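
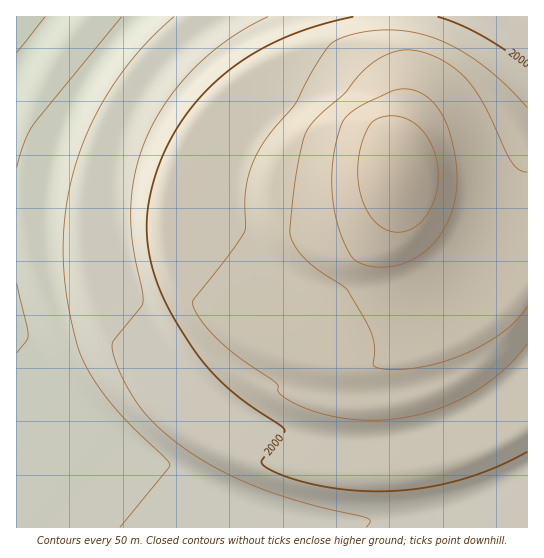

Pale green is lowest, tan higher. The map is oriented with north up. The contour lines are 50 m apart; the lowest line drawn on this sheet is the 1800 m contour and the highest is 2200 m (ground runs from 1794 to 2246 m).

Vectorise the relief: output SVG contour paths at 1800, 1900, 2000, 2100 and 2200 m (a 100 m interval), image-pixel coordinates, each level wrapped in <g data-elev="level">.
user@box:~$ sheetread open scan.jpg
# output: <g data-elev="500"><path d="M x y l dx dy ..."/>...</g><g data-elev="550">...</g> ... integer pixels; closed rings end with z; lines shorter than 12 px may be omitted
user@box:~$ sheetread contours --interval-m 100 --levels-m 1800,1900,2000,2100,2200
<g data-elev="1800"><path d="M45 17l-28 36"/></g><g data-elev="1900"><path d="M174 17l-22 20-19 22-18 23-16 26-12 25-10 28-8 28-4 29-2 33 2 35 7 39 9 32 13 22 17 24 22 24 32 31 5 7-2 4-48 58"/></g><g data-elev="2000"><path d="M527 66l-22-16-24-15-22-11-21-7"/><path d="M353 17l-26 6-26 8-24 10-22 12-20 13-18 15-18 17-14 19-14 21-10 23-8 22-5 23-1 20 1 20 4 21 7 22 10 20 11 20 16 24 14 17 29 28 45 31 0 4-23 29 5 5 10 6 27 9 34 7 33 2 33-1 32-4 32-8 31-12 29-14"/></g><g data-elev="2100"><path d="M527 172l-8-2-8-8-29-60-10-16-11-12-16-12-16-8-18-4-14 1-15 6-15 10-22 26-26 22-12 15-4 11-6 28-7 62 3 12 11 15 13 11 26 17 5 5 23 42 4 14-2 18 4 3 16 2 22-2 23-5 23-7 21-11 20-12 13-12 12-14"/></g><g data-elev="2200"><path d="M391 231l8 1 10-2 8-4 6-7 11-18 3-12 1-12-3-23-10-20-7-8-8-5-8-4-9-1-15 2-9 8-8 21-3 23 2 21 7 19 11 15z"/></g>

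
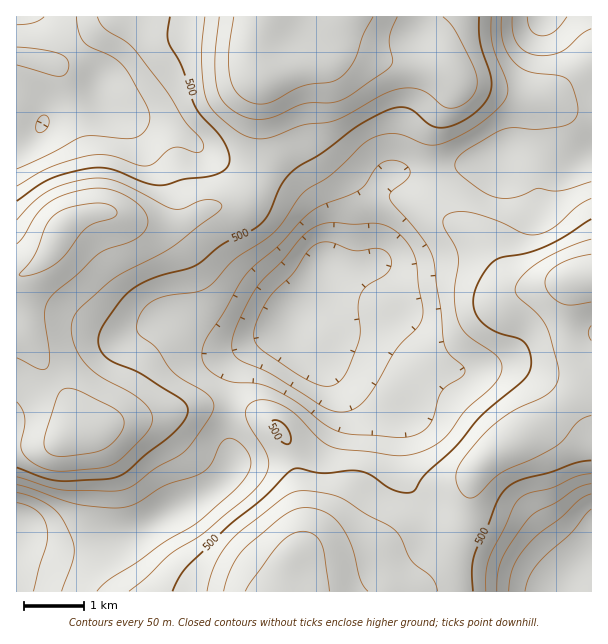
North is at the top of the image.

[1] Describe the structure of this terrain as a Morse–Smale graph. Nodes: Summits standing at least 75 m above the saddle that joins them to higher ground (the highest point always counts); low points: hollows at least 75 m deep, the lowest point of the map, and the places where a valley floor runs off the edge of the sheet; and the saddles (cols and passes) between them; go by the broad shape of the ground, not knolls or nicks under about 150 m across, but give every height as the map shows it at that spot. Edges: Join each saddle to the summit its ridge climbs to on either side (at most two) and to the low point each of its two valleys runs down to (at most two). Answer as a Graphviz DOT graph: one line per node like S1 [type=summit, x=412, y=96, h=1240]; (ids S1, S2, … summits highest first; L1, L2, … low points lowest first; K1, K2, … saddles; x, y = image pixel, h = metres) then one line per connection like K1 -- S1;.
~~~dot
graph terrain {
  S1 [type=summit, x=266, y=17, h=699];
  S2 [type=summit, x=60, y=231, h=670];
  S3 [type=summit, x=275, y=591, h=668];
  S4 [type=summit, x=590, y=278, h=639];
  L1 [type=low, x=291, y=326, h=256];
  L2 [type=low, x=17, y=534, h=260];
  L3 [type=low, x=563, y=590, h=263];
  L4 [type=low, x=545, y=17, h=281];
  L5 [type=low, x=17, y=17, h=330];
  K1 [type=saddle, x=257, y=44, h=694];
  K2 [type=saddle, x=456, y=537, h=525];
  K3 [type=saddle, x=260, y=176, h=522];
  K4 [type=saddle, x=230, y=407, h=435];
  K5 [type=saddle, x=434, y=171, h=412];
  K1 -- S1;
  K1 -- L4;
  K1 -- L5;
  K2 -- S3;
  K2 -- S4;
  K2 -- L1;
  K2 -- L3;
  K3 -- S1;
  K3 -- S2;
  K3 -- L1;
  K3 -- L5;
  K4 -- S2;
  K4 -- S3;
  K4 -- L1;
  K4 -- L2;
  K5 -- S1;
  K5 -- S4;
  K5 -- L1;
  K5 -- L4;
}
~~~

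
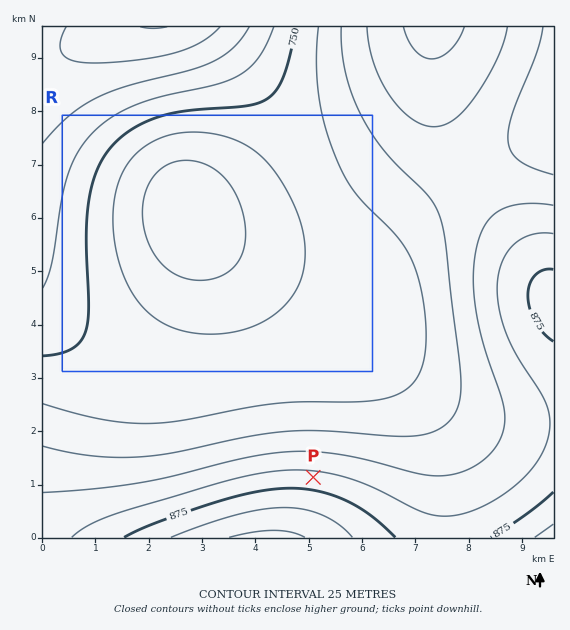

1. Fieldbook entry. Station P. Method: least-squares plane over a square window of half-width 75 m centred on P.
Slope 4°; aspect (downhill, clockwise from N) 7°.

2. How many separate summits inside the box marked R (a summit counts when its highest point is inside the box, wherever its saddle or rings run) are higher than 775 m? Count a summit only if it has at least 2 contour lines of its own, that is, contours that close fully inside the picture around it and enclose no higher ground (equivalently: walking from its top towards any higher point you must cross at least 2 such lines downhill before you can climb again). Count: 1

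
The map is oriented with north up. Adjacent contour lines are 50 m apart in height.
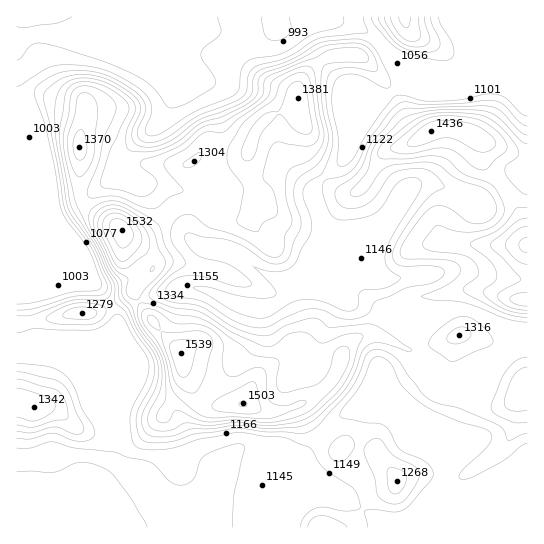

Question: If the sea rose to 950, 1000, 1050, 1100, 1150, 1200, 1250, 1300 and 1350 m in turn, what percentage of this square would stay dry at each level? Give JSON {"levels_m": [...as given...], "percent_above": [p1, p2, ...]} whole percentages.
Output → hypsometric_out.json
{"levels_m": [950, 1000, 1050, 1100, 1150, 1200, 1250, 1300, 1350], "percent_above": [96, 93, 85, 75, 55, 43, 29, 18, 10]}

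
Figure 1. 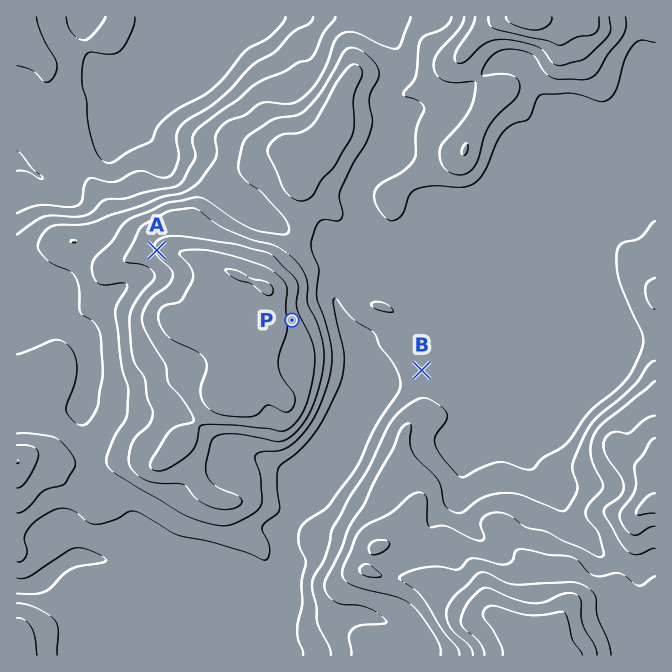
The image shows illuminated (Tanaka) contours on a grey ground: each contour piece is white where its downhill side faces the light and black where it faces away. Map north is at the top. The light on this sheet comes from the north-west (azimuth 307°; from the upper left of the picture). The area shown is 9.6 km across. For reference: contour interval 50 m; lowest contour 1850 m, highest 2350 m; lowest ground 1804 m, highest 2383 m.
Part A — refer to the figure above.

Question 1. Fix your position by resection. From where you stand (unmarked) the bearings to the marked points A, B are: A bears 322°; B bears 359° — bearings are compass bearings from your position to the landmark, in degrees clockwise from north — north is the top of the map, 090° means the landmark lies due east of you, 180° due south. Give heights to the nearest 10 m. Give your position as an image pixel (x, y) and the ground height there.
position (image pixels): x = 426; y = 594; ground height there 2210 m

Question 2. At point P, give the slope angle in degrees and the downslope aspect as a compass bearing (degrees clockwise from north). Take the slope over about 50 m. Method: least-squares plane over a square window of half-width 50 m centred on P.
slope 14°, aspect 78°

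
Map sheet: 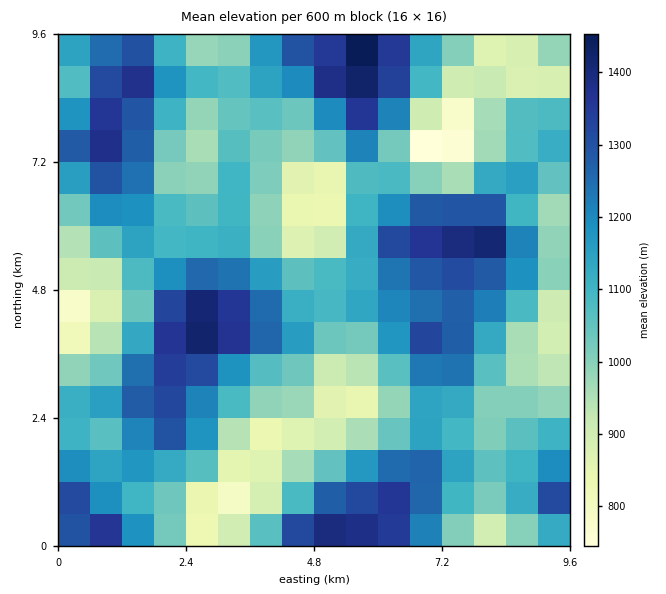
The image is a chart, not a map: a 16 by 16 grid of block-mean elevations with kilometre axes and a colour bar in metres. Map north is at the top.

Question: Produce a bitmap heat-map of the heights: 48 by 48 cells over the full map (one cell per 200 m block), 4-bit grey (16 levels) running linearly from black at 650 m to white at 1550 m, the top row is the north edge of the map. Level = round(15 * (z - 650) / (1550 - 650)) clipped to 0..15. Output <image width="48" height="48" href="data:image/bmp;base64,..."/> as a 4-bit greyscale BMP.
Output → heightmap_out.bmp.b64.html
<image width="48" height="48" href="data:image/bmp;base64,Qk32BAAAAAAAAHYAAAAoAAAAMAAAADAAAAABAAQAAAAAAIAEAAATCwAAEwsAABAAAAAAAAAAAAAAABEREQAiIiIAMzMzAERERABVVVUAZmZmAHd3dwCIiIgAmZmZAKqqqgC7u7sAzMzMAN3d3QDu7u4A////AJrN26qYZURFVmirzMzMzdy7mHZEM0Vnd5vNy6mIZTMzRWeavN3NzMy7mHZVREZ4iKvNuZiIdDIjNEV5vN3dy7u7mHZlVVeJmbu7qYd3ZTIjMjRYmrzdy7u7qHd2VWeaq8uqmHd4dUMiIjRWeJu8u8zMqYd3ZmirzMupiIiHdlQzMjRWZnmqq7zcuZiHdmirzLqZmJiHd3ZUMjRFZmeZqqzcupmHdniaq6mIiZmIiIdlMjRVVWeImZq7uoiHd3eJmYiHiZmZmZh1QyNFRVZ3eImZmYiHd3iIiIh3eImqqqmFQyIzREVmZneIiIh2dnd4iIh2Z4mru6l2VDMzRERFVWZ4iId2Zmd4iIiHd4q7y6h3ZURDREMzRFZ4iYd2VWd3eIiYiJq7u6mIdlVVVEMyNEZ4iZh2VWZmZ3iIiau8u6qHd2ZmZUMzNFVniZh3ZmZlVniIiavMu6qYh2ZmZlQzRFVniZiHZmZlRWd3iKu8y7qph2ZmZlQ0RVZ4mamXdmVVRVZmZ5q7zMu6iHd3ZVREVmeJmqqYdlVVVVVUVomrvMy7qpiHdlVFVneavLuodlVFVUREVnirzdzMy6qYiHZVVnmrzLuphlVVVDIkVnibze3dzLupmHZmZ3mry7uph1VVRCIjVniKzd3czLupmHd3eImqu7qpmHZUQyEjRWeKze3MzLqZiId3eJmqqqqqmYZVMzIjRWZ6ve3MzLqYd3eIiZmZqqqqqYdlQ0MjNFZ5vMzMy7qYd3d4iZmZq7uqqZh2VFQzNFZ5q7u7u6qYd4iIiJmqq7u6qql2ZVRERWeImauqqZmHd3iIiJqqq7u6qqmGZVREVniIiJmZmYd2Zmd3iaq7u7u7u7qHZVRVZ4iIh3iIh3ZlVVVnibvMu8zNzMqHVVVWeJiId3eIh2ZUQzRXibzMy8ze3LmHVVVneZiHeIeIh3ZDMiNGiau8zM3e3KmHZVZ3iZiHeHd3iHZUMiNGiZq7zMzdy5hmVWZ4mqmIeHd3h2ZUMiNXiImqu7u7updlVWZ5q6mHd3ZniHZUMiNWiIiJqZmaqYdmVXeJq7qGZmZniHZUMyJGeId4h3d4mZh2Zoiau7qHZVZniHZUMyNGeId2ZVVWiZmHZ5mrzMqXVVZniHZUMzNWiIdlQzNGeJiHeJu8zMuXVFVniHZVVVVniYZDIhI1Z4iIeJvMzMuYZVVnd3ZmZmeJqoZCERE0Vnd3iJq8zMqYdVRmZ3ZmZniaupdCERE0Vmd4iJm7zLqYdlVWZ3ZmZ4mry6hkIRI0VniIiImrzLuod2VWeHdmZ4mrzLqGQyI0VneHd3ibzdupiHZmeIh3d4q8zMuoZDI0ZndmZmebzdy5iId3eJh3iazM3cy5dUM0VWVVVWeKvdy6mYh3eIiImszd3cy5hlREREMzNGeJq9y6iId2d4maq83u3cuod2VVRDMjNXeJm8y6h3dmZnmqq83e7tyod2ZUQzM0RXiZmrupdmVVVomqu7vN7typh3ZUQzRFZoq7u7qpdURFVnmry7vM3dy6mHZUM0VWdw=="/>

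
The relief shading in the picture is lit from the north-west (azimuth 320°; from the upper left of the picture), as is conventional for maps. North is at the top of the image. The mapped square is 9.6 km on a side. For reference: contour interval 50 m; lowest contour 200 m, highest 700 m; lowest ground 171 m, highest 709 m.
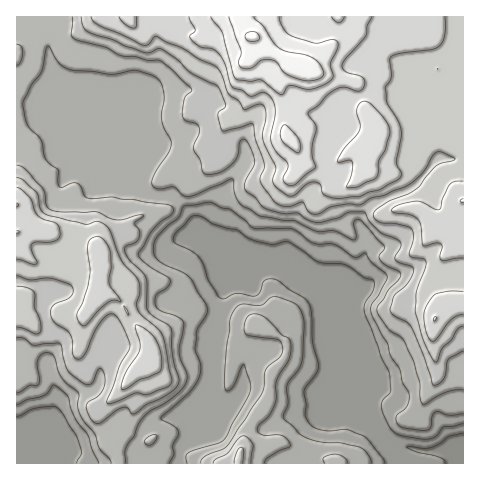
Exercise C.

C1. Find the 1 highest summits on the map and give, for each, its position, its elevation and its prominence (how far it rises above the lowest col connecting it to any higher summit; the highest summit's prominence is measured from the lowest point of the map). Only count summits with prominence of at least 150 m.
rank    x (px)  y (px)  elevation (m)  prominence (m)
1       252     36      709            538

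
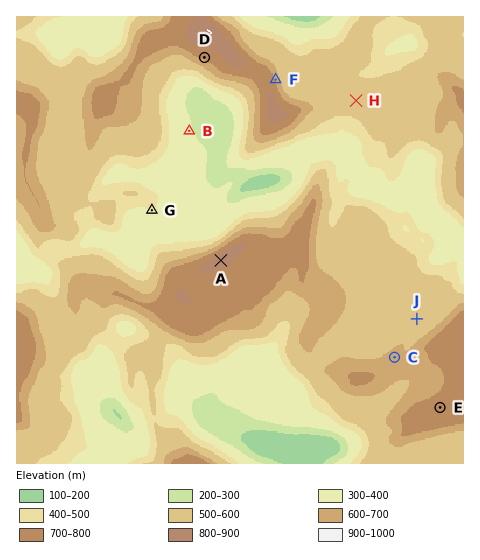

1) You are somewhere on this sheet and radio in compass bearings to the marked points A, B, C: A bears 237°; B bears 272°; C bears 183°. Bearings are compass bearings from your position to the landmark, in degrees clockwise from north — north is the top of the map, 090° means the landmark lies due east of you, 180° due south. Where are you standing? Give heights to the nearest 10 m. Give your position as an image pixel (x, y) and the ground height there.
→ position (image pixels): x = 406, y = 139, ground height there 510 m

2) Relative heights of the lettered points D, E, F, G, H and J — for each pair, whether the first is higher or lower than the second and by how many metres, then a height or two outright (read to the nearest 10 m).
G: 320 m lower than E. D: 320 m higher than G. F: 300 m higher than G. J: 190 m lower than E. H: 190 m lower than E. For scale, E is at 710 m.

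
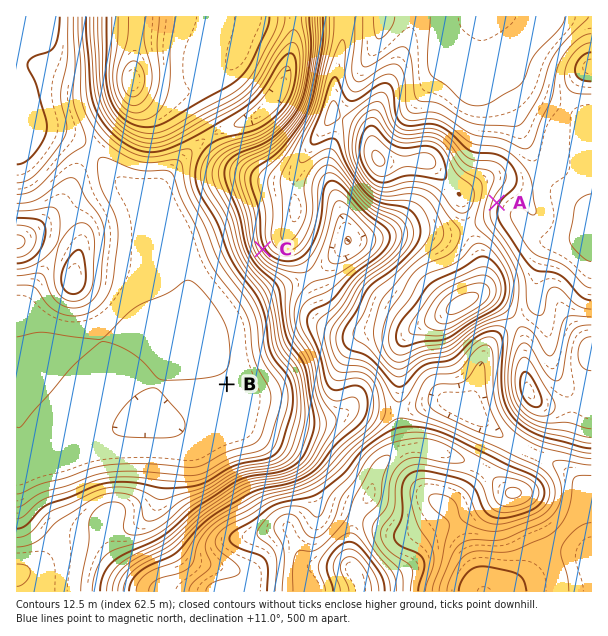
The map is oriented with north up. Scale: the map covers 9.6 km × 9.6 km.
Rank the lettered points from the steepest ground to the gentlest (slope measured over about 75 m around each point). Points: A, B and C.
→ C A B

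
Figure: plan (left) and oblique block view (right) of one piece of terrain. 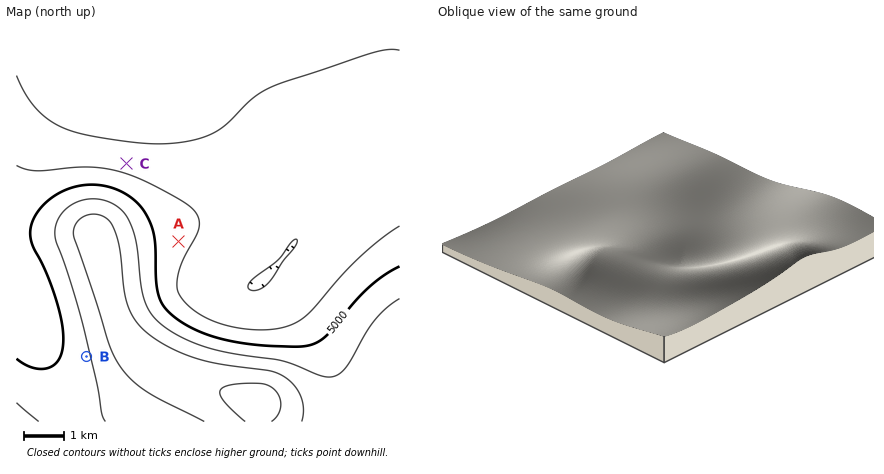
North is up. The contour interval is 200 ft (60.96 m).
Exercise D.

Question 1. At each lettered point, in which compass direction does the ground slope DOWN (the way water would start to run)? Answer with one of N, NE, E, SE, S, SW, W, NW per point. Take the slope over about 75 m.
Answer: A E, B W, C N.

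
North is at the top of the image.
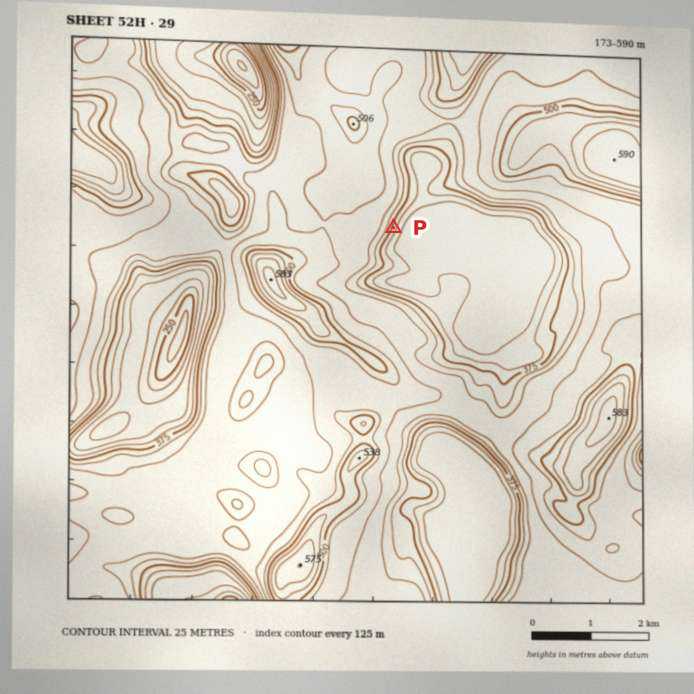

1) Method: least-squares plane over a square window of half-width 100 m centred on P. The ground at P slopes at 17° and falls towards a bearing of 110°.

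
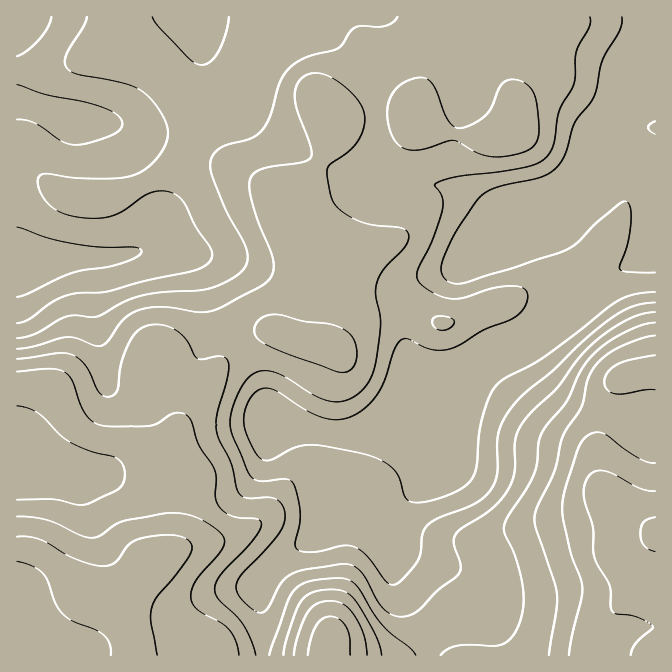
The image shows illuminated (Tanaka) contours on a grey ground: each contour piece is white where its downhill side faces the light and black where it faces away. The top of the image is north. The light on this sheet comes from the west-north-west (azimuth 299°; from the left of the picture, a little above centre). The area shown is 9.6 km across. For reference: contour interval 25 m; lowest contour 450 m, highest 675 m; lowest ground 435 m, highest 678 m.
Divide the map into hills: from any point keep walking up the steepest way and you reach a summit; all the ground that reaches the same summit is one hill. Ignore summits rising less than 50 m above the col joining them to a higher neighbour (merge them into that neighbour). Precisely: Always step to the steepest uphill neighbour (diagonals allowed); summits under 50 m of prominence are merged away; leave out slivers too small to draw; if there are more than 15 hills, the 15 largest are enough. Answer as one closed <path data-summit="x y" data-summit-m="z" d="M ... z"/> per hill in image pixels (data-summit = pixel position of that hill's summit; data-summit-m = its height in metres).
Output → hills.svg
<path data-summit="655 535" data-summit-m="678" d="M655 16l-638 0-1 251 54-9 18 0 2 1 3 4 0 17 1 2 0 38 9 33 3 27 11 11 11 3 16 0 40-20 10-11 9-15 3-26-5-42-8-20-12-7 3 0 11 5 11 14 12 38 6 13 20 27 14 25 6 27 3 2 13 5 28 20 30 5 33-2-8 8-14 52 10 15 2 7 6 5 10 5 9 0 0 16 5 12 3 28 5 12 12 13 10 17 5 16 1 18 228 0z"/><path data-summit="110 600" data-summit-m="649" d="M189 254l-5 1 8 4 4 6 7 23 3 34-3 26-9 15-10 11-40 20-16 0-11-3-11-11-3-27-9-33-1-57-5-5-31 1-29 7-10 0-2 2 1 388 245 0 1-39-5-22 0-10 5-8 19-19 23-15 22-24 36-4-14-27 5-11 9-37 8-8-33 2-30-5-28-20-13-5-3-2-6-27-9-17-20-26-11-22-9-30-6-15z"/><path data-summit="330 638" data-summit-m="661" d="M364 516l-37 3-22 24-23 15-19 19-5 8 0 10 5 22 1 39 162-1 0-17-5-16-10-17-12-13-5-12-3-28-5-12 0-16-14-1z"/>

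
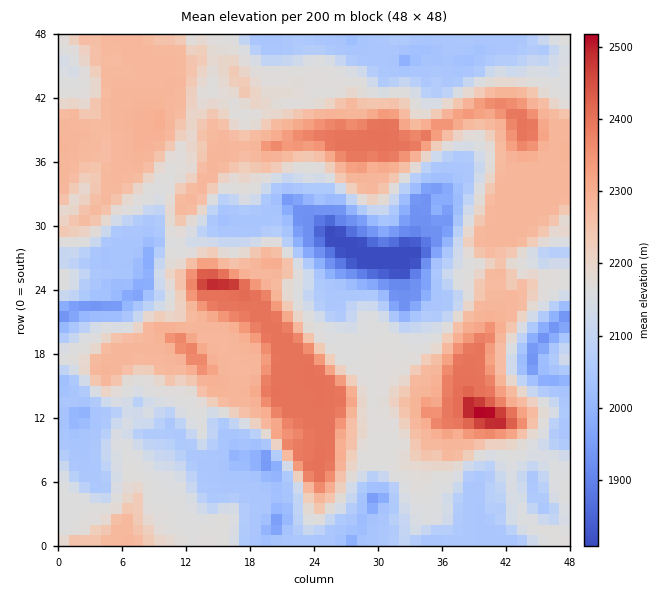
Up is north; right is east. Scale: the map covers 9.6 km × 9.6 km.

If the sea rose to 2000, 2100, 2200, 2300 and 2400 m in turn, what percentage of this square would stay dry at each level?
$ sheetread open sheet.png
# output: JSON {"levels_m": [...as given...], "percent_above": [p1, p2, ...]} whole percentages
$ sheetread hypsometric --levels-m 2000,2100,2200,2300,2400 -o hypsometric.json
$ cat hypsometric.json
{"levels_m": [2000, 2100, 2200, 2300, 2400], "percent_above": [93, 70, 39, 12, 4]}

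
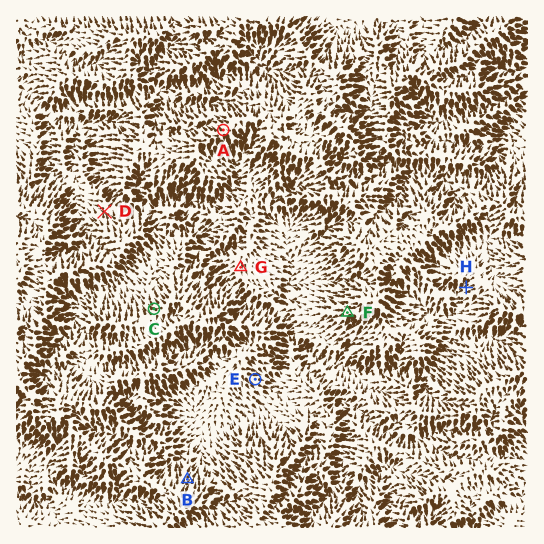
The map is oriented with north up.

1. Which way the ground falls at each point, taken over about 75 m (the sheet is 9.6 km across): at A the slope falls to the NW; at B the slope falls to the NE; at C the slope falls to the NW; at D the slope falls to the NW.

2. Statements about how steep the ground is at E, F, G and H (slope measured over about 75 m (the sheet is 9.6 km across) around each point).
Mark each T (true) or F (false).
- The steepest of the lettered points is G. F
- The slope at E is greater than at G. T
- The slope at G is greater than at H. F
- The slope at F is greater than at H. T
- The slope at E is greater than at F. F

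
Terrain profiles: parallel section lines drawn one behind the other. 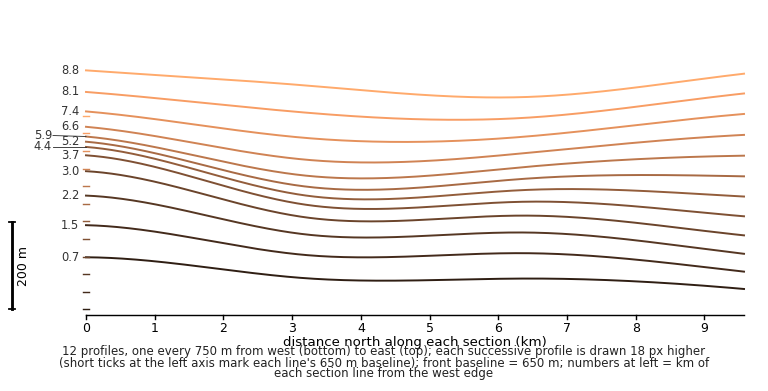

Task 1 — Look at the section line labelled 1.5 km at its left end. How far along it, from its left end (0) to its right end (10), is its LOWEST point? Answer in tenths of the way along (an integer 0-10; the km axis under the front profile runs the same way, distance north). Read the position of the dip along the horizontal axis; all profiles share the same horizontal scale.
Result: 10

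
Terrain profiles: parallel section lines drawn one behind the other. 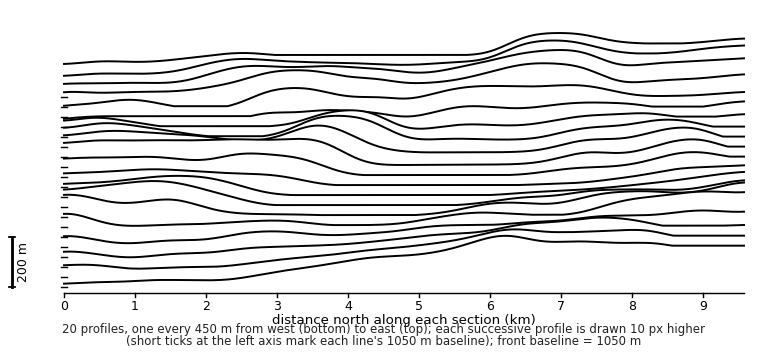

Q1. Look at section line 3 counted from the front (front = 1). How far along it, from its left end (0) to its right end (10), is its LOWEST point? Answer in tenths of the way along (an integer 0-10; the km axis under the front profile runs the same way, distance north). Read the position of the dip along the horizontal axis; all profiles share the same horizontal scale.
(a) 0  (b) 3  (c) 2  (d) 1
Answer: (d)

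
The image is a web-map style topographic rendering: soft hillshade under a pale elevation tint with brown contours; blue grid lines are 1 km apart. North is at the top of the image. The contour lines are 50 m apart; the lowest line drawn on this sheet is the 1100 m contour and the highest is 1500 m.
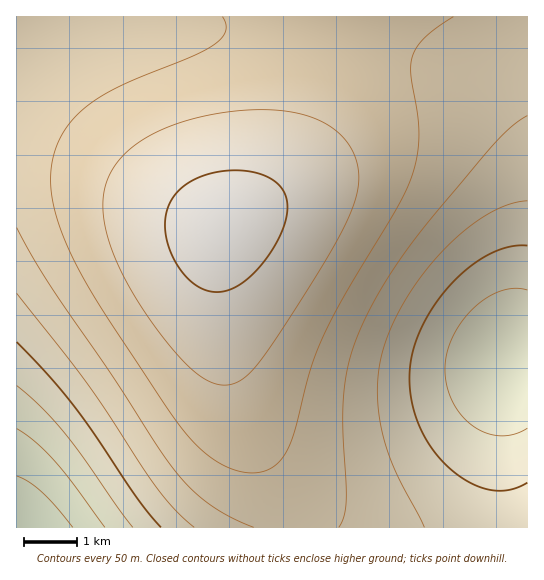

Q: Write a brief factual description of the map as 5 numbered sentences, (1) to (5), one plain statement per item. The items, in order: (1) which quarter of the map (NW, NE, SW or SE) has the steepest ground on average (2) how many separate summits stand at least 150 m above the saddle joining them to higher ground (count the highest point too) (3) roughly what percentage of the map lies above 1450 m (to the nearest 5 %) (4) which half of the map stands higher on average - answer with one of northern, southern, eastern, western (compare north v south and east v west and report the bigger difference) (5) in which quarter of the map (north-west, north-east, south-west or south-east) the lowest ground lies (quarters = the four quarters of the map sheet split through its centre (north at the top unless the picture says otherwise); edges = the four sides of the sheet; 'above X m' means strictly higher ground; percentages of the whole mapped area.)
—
(1) The south-west quarter is the steepest part of the map.
(2) 1 summit rises at least 150 m above its surroundings.
(3) Ground above 1450 m makes up about 20 % of the sheet.
(4) On average the northern half of the map is the higher ground.
(5) The lowest ground is in the south-west quarter.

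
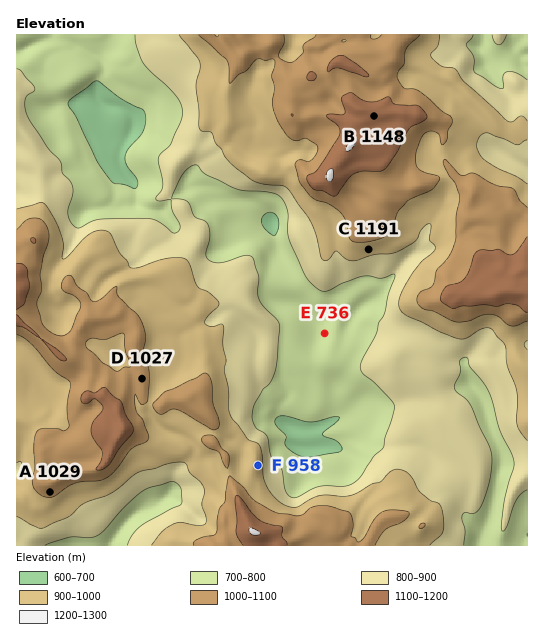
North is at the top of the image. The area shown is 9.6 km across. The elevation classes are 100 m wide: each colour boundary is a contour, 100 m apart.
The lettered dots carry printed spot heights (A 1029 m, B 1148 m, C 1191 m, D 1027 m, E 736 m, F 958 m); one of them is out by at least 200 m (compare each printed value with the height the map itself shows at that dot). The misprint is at C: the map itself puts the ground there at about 941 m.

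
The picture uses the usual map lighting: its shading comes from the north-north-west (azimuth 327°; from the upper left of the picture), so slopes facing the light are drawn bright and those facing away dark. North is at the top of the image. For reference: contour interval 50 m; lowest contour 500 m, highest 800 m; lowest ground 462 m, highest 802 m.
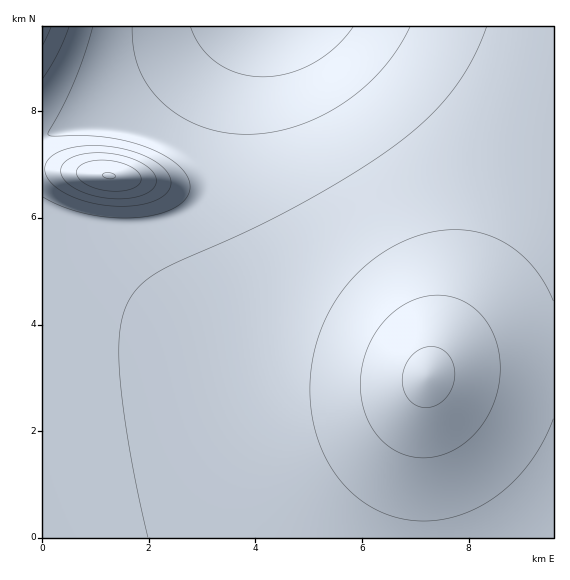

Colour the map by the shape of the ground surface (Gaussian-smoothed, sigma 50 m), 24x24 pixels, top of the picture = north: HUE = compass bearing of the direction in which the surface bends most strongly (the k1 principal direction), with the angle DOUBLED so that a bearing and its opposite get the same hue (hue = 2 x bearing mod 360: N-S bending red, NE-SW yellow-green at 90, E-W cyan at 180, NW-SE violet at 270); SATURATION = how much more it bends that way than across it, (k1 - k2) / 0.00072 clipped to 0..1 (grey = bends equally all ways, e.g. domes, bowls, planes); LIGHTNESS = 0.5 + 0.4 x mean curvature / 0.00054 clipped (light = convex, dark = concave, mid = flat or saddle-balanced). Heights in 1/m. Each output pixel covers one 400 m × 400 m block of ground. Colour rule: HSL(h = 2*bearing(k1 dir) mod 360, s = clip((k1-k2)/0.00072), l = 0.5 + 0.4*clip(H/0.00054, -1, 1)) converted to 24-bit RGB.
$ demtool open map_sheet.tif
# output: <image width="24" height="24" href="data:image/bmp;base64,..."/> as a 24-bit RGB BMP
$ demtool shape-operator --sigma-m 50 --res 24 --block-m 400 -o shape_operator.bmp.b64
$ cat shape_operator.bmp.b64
<image width="24" height="24" href="data:image/bmp;base64,Qk32BgAAAAAAADYAAAAoAAAAGAAAABgAAAABABgAAAAAAMAGAAATCwAAEwsAAAAAAAAAAAAAf3+Af3+Af3+Af3+Af3+Af3+AgH+AgH6AgH6AgX2AgX2AgXyAgnx/g3t9hHp6hH16hYB6hYR5goR5foR6e4N6eoN7e4J9fIF/f3+Af3+Af3+Af3+Af3+Af3+Af3+AgH6AgH6AgH2BgXyBgnyBg3uAhHp+hXl7hnt5hoB5h4V5g4Z5fYZ5eYV5eYR8eoN+e4J/f3+Af3+Af3+Af3+Af3+Af3+Af3+Af36Af32AgH2BgXyCgnuCg3qChXmAhnl9iHl4iX94iYZ4hIh4fYd4eIZ5eIV9eYR/eoOBf3+Af3+Af3+Af3+Af3+Af3+Af36Af36Af32Bf3yBgHuCgXqDhHmEhniDh3iAinh7i354jId5hot4fIl4d4h7d4Z/eISBeYOCf3+Af3+Af3+Af3+Af3+Af3+Af36Afn6Afn2BfnyBfnuCf3qDgXmFhXiGiXiFi3iAjnt5kIh6iI96eox5eIl/d4eDd4WFeIKEf3+Af3+Af3+Af3+Af3+Af3+Afn6Afn6AfX2BfXyBfXqCfXmDfniFgXeHh3iJjXmIkXuAlYh9jJN9e45/eYqGd4eId4OGeICEf3+Af3+Af3+Af3+Af3+Af3+Afn6Afn6AfX2BfHyBe3qCenmEeniFfHeHf3iJh3qNk36OnYaCj5mDf4+LeoeLeIGJd36Hd32Ff4CAf3+Af3+Af3+Af3+Af3+Afn+Afn6AfX2BfHyCenuCeXqEeHmFd3iHeHmJe3uMg4GQnY2VoJGPg4KRe3yMeHmJd3mHd3mFf4CAf4CAf3+Af3+Af3+Af3+Afn+Afn6BfX6BfH2Cen2CeXyDeHyFd32Hd4CJeoaLf4+NipiEnoqClH+OiHuNgHiKfHeHeniFf4CAf4CAf4CAf4CAf3+Af3+Afn+Afn+BfX6BfH6Ce36CeX6DeH+Fd4KGd4aIeYqHe42AiZN9lot9knuAjXqIh3iKgXeHfniFf4CAf4CAf4CAf4CAf4CAf3+Afn+Bfn+BfX+BfH+Ce3+CeoCDeIGEeISFd4eEeImAeYt5h456kIp6j3x5jHmAiXiFhniHgniFf4CAf4CAf4CAf4CAf4CAf4CBfn+Bfn+BfX+BfH+Ce4CCeoGDeYOEeYSDeIaBeId8e4l4hYt5jIh5jH54inh6iHiAhniDhHmEf4CAf4CAf4CAf4CBf4CBfoCBfoCBfn+CfX+CfX+CfICCe4GDeoKDeoSCeYR/eYZ7fYd5hIh5iYd5iYB4iHl4h3l8hXmAhHqCf4CAf4GAf4GBf4GBfoGBfoCCfoCCfYCCfX+CfX+DfH+DfICDfIKDe4OBe4N/eoR7foV6g4Z5h4V5h4B5hnt5hXl7hHp+g3uAf4GAg393in1YjohAgo5CdopeeoN+fYCDfX+DfX+DfH+DfH+DfYCCfYKCfYJ/fYJ8f4N8g4R7hYN6hYB6hX16hHp6g3t9gnt/kScegSgAiVEApqUAX7kAE7oCHqlCZI2DfH+EfH+EfH6EfX6DfX6Dfn+CfoGBf4F+gYJ9g4N8hIF7hH97hH17g3x7g3t8gnx+4RnvtXbzwMH5zd7+y+P/hLv/M3jyPlane3+FfH6FfH2FfHyEfX2Df36DgH+BgX+AgoB+goB9g4B8g398g358g318gnx8gn1+Xqf/s9j/zOL/z9b7spT0yjzwwxS2i1WRe4CFe36Fe3yFfHyFfnyEgH2Egn6Dgn6Bgn5/g359g359g358g358gn18gn19gX1+ArIIPrcAja0AlG0AgDUAjSINjFNYeoKFeoCFen6FenyFfHuFf3uFgXyEg32EhH2ChH2AhH1+hH19g319g319gn19gn19gX5+V41YbI9Cho86johLh4dseoSAeoWDeoSEeYGEeX6EenuEe3qEfnuEgnuEhHyFhXyChXyAhXx/hH1+hH19g319g319gn5+gX5+X414aYp8cod9eIV9eYV+eoV/eYSAeYSCeYKDeX+DeXyCenmCfnqDgnqDhHuDhXuBhXuAhXx+hXx9hXx9hH19g359gn5+gX5+WpB/YoyAbIh/dIZ9eIV8eYR8eIR9eIN/eIKBeH+BeHyAeXmAfXqBgXqCg3qBhHuAhXt+hnt9hnx8hXx8hH19g359gn5+gn9+XJKLXo6JaImEcYZ/d4R7eIR6eIN6d4F8d4B9d39/d3x+eHp+e3l+f3p/gXp+g3p9hXp8hnt7hnx7hX18hX59hH99g39+gn9+Yo2TX4mPZYeKb4WDdoN8eIN4eIJ4d4B5d396dn17d3x8eHt8eXl7fXp8f3p7gnp6hHt6hXx6hn57hn58hX98hH99g4B+goB+"/>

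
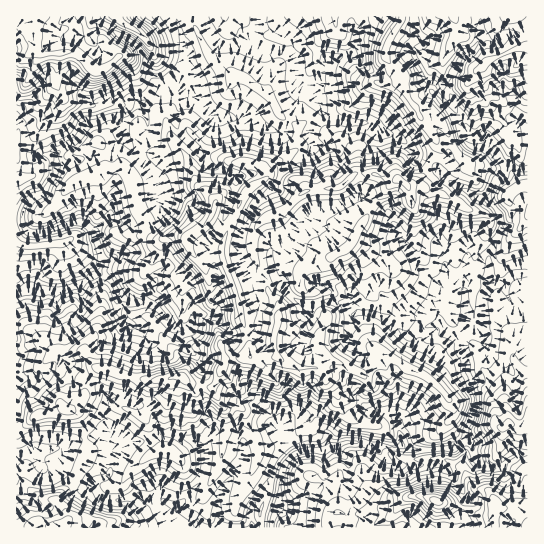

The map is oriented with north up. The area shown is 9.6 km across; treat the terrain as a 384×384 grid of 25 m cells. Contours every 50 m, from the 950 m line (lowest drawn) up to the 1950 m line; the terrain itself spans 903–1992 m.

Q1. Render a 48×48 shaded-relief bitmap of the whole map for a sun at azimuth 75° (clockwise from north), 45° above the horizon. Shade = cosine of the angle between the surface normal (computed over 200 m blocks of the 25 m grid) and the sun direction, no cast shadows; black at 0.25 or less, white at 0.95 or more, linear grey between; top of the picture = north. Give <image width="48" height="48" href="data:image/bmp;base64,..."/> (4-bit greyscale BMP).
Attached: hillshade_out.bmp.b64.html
<image width="48" height="48" href="data:image/bmp;base64,Qk32BAAAAAAAAHYAAAAoAAAAMAAAADAAAAABAAQAAAAAAIAEAAATCwAAEwsAABAAAAAAAAAAAAAAABEREQAiIiIAMzMzAERERABVVVUAZmZmAHd3dwCIiIgAmZmZAKqqqgC7u7sAzMzMAN3d3QDu7u4A////AHiZvdvO/uy8yZd6qoZ1aJiIiHUjaFNrlomonN3M7tzLiJarvbRFV6qHV3IEq3Rruph53t3LzMuoeqibvcQ1aKmGQ0Ir/5Jcy3iZztqKy6mIiamLvbNHeamHVVaK20Ssury5i8qIqqhnqqqZvrM4qqmamHZ5pliaiLupiKuoiqdI3JqpvcVKuqmsuoeJd7qGVZqZh6y5eJiM7Iq5rdt6qYi9p4iIirUol6qZh5u6mHnO64nJrcu6qnm6eYaJmGAHqamIiJqpmJvMqYm5vbmIqWZDe2I2m2AGmHZ2Z6uoZquImoia3KiJpCR53GVFm2AIqwSHesyWaKh3mmas3Kh3UlrMyWVDfLAZu0VmnNyYmXZnmEnN2ndUE4zKp2Qif+MaqXZGms2nZVVXh43NpEYyJrt4qFMlz+Q5qHdmiallVWd5y6vKMnQ0Sch7p0Rs/8VZmGd3d2Z6uod76UrFN4R4nLi8l2ne7qWJmVV4hUnMy6hntxeWiXq6u825qs3d3ZeYmlVoh5zMzLmJcRiYqb3Jret4ztzM3ImXmjWKl53cu5ipURqnmL25z+l73tu8y5qHmlerqGvuuHq5YDhHpq3Kvuqb7cu8uqhnmpm6mXntl6x2hFIZpq7qnvyruru6m6l5qpm6iXjsiacnhEEqt67qneypq7u5q7mKqpqpiXfddVNIc1FMqM2pzcqJu7u6u7maqaqImWfGBGVYUlOMq8drzLmKqry7uqupmZdWmrlhFYdnIma8q6abqqmams3LqaupqZh3mrtSJIlhBYnaq5eJmrmaq9y7qquYmoh3m91zIkcwOpvJu5mZiau7zcu7qqqHmaqqvPsjQjYQm5u4u5mZmZvN3arLmql2eOyYjPcFZlQjm6u5qpqZmYre23m6iZeHR3aLy4NmVpciSbu5eaupmZjN2Eaqd2apNEV5mVeUOMpCNKzLZry6mZm9tAjJVIzmSKhXmXmWWspjIY27t3mqmZmacizIfP6Di7p0eZmna7liBK2pzHRqmaqFVHzM3rqEmrvISKqojLlRObymjKWKmaqVZ87ux2zIZ7vcZompvKhkjKdXnNqIeYeZm9y7dq3tmdzbd4mauoh3ulV6zN25aHeoeupoec77Z8u6hnm7qIhqyYiKy7rLl3i6irUnru2lapmZqmjMmZaLrLmKy6mqh5q7mFAp38t0nHd4rLi6iZeazbmaqYiqmaqpYwBr7plnvWZWq6qpiYmrvKmZh4q7uYd2QgOt6meKukVVnKmruom7uoiId6y7lkVlQRjetDirp3VVzqibuamrqGeIisy6ljJEMn3ZUVq8dGd32jR5msqpmFaZq8upliE1Vs6VQXrKVSeIpAWqm6iql1eru7upljRUN+tHhEm5aGiIdGu7vXnchnm7uquYmFYgPNY4pzjJdleZq8ub/W78h6qrqqmHh3YAXrZlqnWJmVi7vMrO08/8ebmqmZl1VYggTMlTabqIeHrLvMzaTP/6ioiqmZh1RrpBKchEWdp4mYrMzetj3+7ZmXi7qIdlR7lmNKckaslmig=="/>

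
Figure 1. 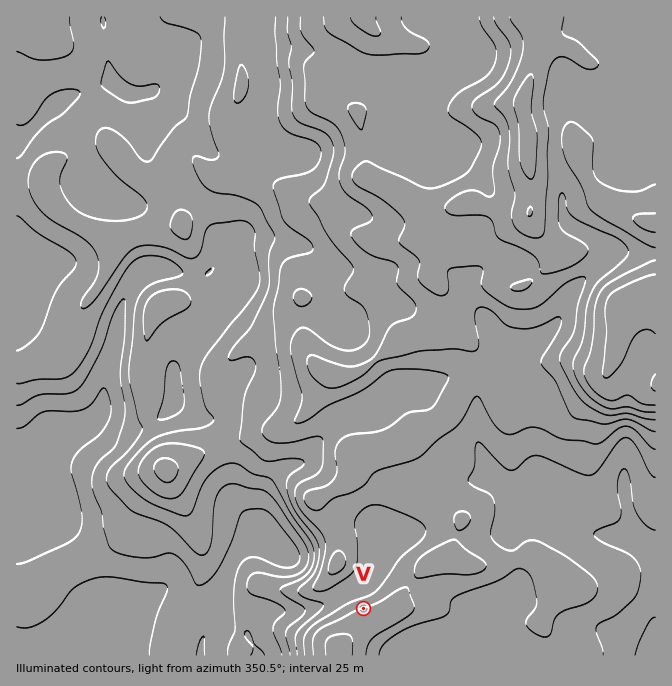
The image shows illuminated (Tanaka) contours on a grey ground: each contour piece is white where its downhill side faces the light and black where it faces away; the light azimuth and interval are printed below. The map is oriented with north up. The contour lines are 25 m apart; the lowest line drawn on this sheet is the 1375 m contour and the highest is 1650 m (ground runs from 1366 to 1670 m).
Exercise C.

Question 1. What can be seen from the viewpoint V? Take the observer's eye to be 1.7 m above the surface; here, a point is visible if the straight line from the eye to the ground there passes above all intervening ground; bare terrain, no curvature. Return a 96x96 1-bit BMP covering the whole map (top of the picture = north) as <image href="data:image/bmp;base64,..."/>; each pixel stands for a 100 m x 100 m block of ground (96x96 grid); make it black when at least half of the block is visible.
<image width="96" height="96" href="data:image/bmp;base64,Qk2+BAAAAAAAAD4AAAAoAAAAYAAAAGAAAAABAAEAAAAAAIAEAAATCwAAEwsAAAIAAAAAAAAA////AAAAAAD//gAAAAAAAAAAAAD//4AAAAAAAAAAAAD//8AAAAAAAAAAAAD//8MAAAEAAAAAAAD//8HAAAEAAAAAAAD//8HgAAAAAAAAAAD//+H4AAAcAAAAAAD//+D4cAA+AAAAAAD///B8Px//AAAAAAD///h8HA//gAAAAAD///w8AAf/wAAAAAD///wYAAP/+AAAAAD///4YAAH//wAAAAC///4QAAD//+AAAACP//4QAAB//gAAAADx//4AAAB/4AAAAAD4D/4AAAA/4AAAAAD4B/4AAAA/+AAAAADwA/wAAAA//wAAAADwA/yAAAB//8AAAADwAf/AAAD//+AAAADwAP/AAAH//8AAAADgAH/AAAP//wAAAADAAD/AAAf//AAAAADAAAfAAAP/8AAAAACAAAfAAAD/wAAAAACAAAPAAAB/4AAAAAAAAAPAAAB/+AAAAAAAAAPAAAB//AAAAAAAAAHAAAB//gAAAAAAAAAAAAB//+AAAAAAAAAAAAAA/+BAAAAAAAAAAAAAH+HwAAAAAAAAAAAAA+P4cAAAAAAAAAAAAff//gAAAAAAAAAAAP///8cAAAAAABgAAP////8AAAAAAAwAAE////8AAAAAAA4AAAff//8AAAAAAA8AAAcD/98AAAAAAB/AAAYB/48AAAAAAB/gAAAB/4YAAAAAADwYAAIB/wIAAAAAAAAEAAID/wAAAAAAAAACAD8B/4AAAAAAAAAB8PyB/4AAAAAAAAAA//jgz4AAAAAAAAAAH/DwD4AAAAAAAAAAA+D4H8AAAAAAAAAAAED+P8AAAAAAAAAAAAD/P+AAAAAAAAAAAAD/v+AAAAAAAAAAAAH//+AAAAAAAAAAAAP//4AAAAAAAAAAA4f//wAAAAAAAAAABwfH/gAAAAAAAAAADgQB/AAAAAAAAAAAAAQB/AAAAAAAAAAAABwB/gAAAAAAAAAAAH4B/wAAAAAAAAAADP+BgAAAAAAAAAADn//ngEAAAAAAAAAAPgf/AHAAAAAAAAAAAAf+AP4AAAAAAAAAAAf8AP4AAAAAAAAAAA/8AfwAAAAAAAAAIH/4A+AAAAAAAAAA8HwABwAAAAAAAAAD4AAABgAAAAAAAAAPgAAwBAAAAAAAAAAeAAB4BAAAAAAAAAAYAAB4AAAAAAAAAAAAAAD4AAAAAAAAAAAAAAB4AAAAAAAAAAAAAAB4AAAAAAAAAAAAAAB4AAAAAAAAAAAAAAB4AAAAAAAAAAAAAAB4AAAAAAAAAAAAAABwAAAAAAAAAAAAAABwAAAAAAAAAAAAAABwAAAAAAAAAAAAAABwAAAAAAAAAAAAAADwAAAAAAAAAAAAAAAAAAAAAAAAAAAAAAAAAAAAAAAAAAAAAAAAAAAAAAAAAAAAAAAAAAAAAAAAAAAAAAAAAAAAAAAAAAAAAAAAAAAAAAAAAAAAAAAAAAAAAAAAAAAAAAAAAAAAAAAAAAAAAAAAAAAAAAAAAAAAAAAAAAAAAAAAAAAAAAAAAAAAAAAAAAAgAAAAAAAAAAAAAABwAAAAAAA="/>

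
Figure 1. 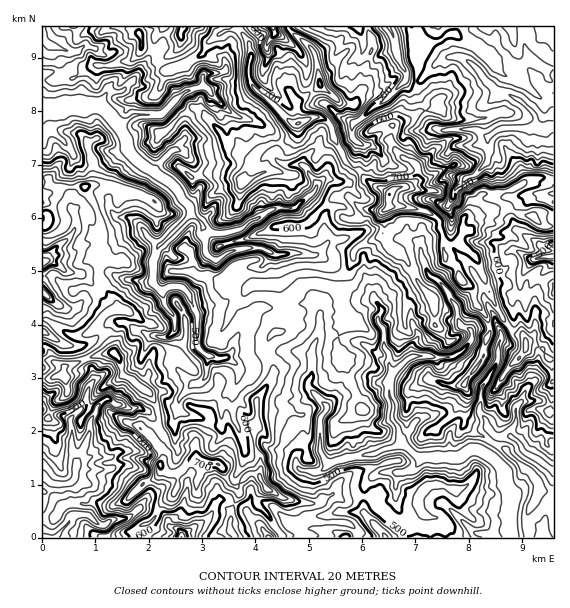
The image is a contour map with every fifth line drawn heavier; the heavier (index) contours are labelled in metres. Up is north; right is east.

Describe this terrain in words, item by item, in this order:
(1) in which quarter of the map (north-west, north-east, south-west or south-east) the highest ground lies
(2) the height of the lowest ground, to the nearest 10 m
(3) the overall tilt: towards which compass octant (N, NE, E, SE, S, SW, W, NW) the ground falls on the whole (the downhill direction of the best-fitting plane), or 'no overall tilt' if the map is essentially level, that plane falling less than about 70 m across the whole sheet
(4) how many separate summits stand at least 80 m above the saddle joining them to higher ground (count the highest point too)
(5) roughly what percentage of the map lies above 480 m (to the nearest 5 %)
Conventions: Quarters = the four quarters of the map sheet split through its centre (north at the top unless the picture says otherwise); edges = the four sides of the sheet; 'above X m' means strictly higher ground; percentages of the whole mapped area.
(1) Look to the north-east quarter for the highest ground.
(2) The lowest ground is at about 410 m.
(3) There is no overall tilt: the best-fitting plane is nearly level.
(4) Counting only tops that stand 80 m proud, the map has 3 summits.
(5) Roughly 75 % of the ground is higher than 480 m.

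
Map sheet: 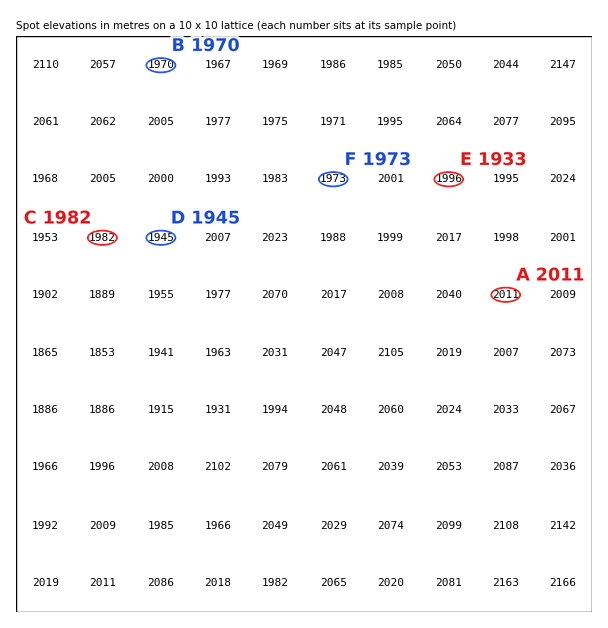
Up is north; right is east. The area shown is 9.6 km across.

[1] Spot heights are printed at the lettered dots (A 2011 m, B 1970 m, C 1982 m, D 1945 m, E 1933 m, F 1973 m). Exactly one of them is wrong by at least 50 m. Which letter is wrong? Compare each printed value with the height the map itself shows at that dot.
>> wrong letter E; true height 1996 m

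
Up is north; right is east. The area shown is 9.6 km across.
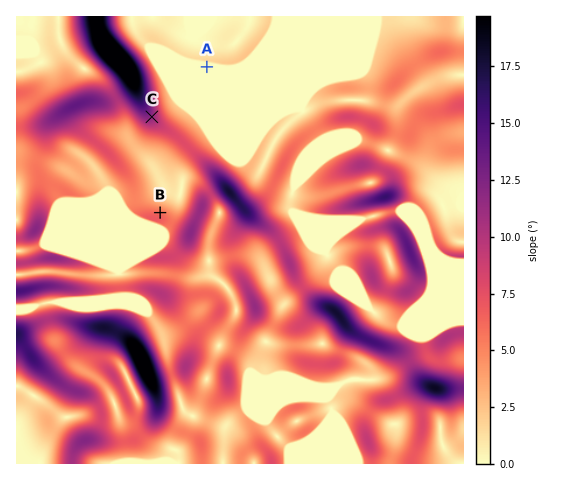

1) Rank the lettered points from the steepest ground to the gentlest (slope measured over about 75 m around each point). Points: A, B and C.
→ C B A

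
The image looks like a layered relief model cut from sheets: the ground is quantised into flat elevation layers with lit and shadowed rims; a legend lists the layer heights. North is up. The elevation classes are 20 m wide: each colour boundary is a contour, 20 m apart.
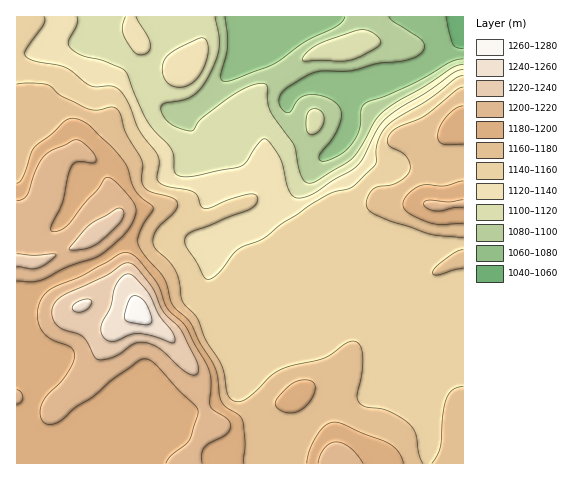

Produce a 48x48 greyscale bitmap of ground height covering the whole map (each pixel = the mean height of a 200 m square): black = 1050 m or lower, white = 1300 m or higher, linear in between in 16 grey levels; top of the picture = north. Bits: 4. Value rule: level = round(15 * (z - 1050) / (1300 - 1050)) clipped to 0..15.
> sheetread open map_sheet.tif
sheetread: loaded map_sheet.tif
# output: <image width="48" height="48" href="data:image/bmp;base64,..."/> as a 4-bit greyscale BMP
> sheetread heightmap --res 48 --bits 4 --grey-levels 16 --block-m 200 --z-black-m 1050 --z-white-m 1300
<image width="48" height="48" href="data:image/bmp;base64,Qk32BAAAAAAAAHYAAAAoAAAAMAAAADAAAAABAAQAAAAAAIAEAAATCwAAEwsAABAAAAAAAAAAAAAAABEREQAiIiIAMzMzAERERABVVVUAZmZmAHd3dwCIiIgAmZmZAKqqqgC7u7sAzMzMAN3d3QDu7u4A////AJmZmZmZmZmZmZmYiId3d3iaqZmZiHd3d5mZmZmZmZmZmZmZiId3d3iZmZmIh3Znd5mZmZmZmZmZmZmZmId3d3iJmYiIh3Znd5mZmZmZmZmZmZmZmYd3d3eIiIh3d3Znd5mZmZmZmZmZmZmamId3d3d4iHd3d2Znd5mZmZmZmZmZmZmZiHd4iId3d3d3dmZmd5mZmZmZmZmZmZmYd3d4iIh3d3dmZmZmd5mZmZmZmZmZmZmYdmd3iIiHd3ZmZmZmd5mZmaqZmZmZmaqYdmZ3eIiHd3ZmZmZmZpmZmaqpmZmZmqqYZmZnd4h3d3ZmZmZmZpmZmZqqqZmZqrqXZmZmZ3d3d3ZmZmZmZpmZmZqqqpmaq7qHZmZmZmZnd3ZmZmZmZpmZmZq7u6qqu6l2ZmZmZmZmd3ZmZmZmZpmZmqq7y7u7y6hmZmZmZmZmZmZmZmZmZpmaqru8zMzMupdmZmZmZmZmZmZmZmZmZpmau7u7zd3cqYdmZmZmdmZmZmZmZmZmZpmau7u7zN3LmHZmZmZmd2ZmZmZmZmZmZpmaq7u7zN3Kh2ZmZmZmZmZmZmZmZmZmZpmZmqu7vMy5h2ZmZmZmZmZmZmZmZmZmZpmZmZqrvMuod2ZWZmZmZmZmZmZmZmZmZqqpmZmaq7qYdmZVZmZmZmZmZmZmZmZ3ZqqqqZmZmqmHdmVVVmZmZmZmZmZmZmZnd6qqqqqZmZh3ZlVVVWZmZmZmZmZmZmZmd5maqqqqmYd2ZlVVVVZmZmZmZmZmZmZmZpmZmau6qYh2ZlVVVVVWZmZmZmZmZmZ3d5mZmZq7qph3ZmVVVVVVZmZmZmZmZ3d4iKqZmZmqqpiHdmZmVVVVVWZmZmZnd4iJiJqpmZmaqpiHdmVVZlVVVVZmZmd3eImZmZmqmZmZqph3dmVVVVVVVEVWZmd3eImZmYmqmZmZmYdmZVVVVVVVVERFVWZ3d4iIiImqmZmZmYdlVERVVVVVRDM0RVZmZ3d3iHiamZmZmHdlREREREVVRDIjNFVmZnd3d3iZmZmZiHdlREM0RERUQzIiI0VWZnd3d3iJmZmYh3ZlRDMzNEREQzIiIjRWZ3iIiHeImZmId2ZVRDMzNEREQzMiIiNWd3iIiHd4iZiHd2VUMzMzNEREMzMyIiNGd3eIiHd3iIh3d2VDMzMzNERDMjMzIiI1Znd4iHd3d3d3dlRDMzMzNERDIiMzIiIzVWZ3iHd3d3ZmZlQzMzMzNERCIiMyIiIiNFVneHd3dmZmZUQzMzMiM0QyIiIiERIiIzRWd3d3ZmZVVUM0REMyIjMzIiEREREREiNFZmZmZlVVVEREVVQyIiIzMiIRERERERIjRWZmZVVUREREVVVDIREiIzIiIiIiIhESNGVVVURERERERVVDIRERIjMzMzMiIiIREmVVREREREREREVDIREREiM0REMzMiIREWZVREREREVERERDIRERERIjM0MzIiIREGZVVERERFRDM0RDIRERERESIzMyIiIREGZlVUREREQzMzRDIRERERERIiMiIiIRAA=="/>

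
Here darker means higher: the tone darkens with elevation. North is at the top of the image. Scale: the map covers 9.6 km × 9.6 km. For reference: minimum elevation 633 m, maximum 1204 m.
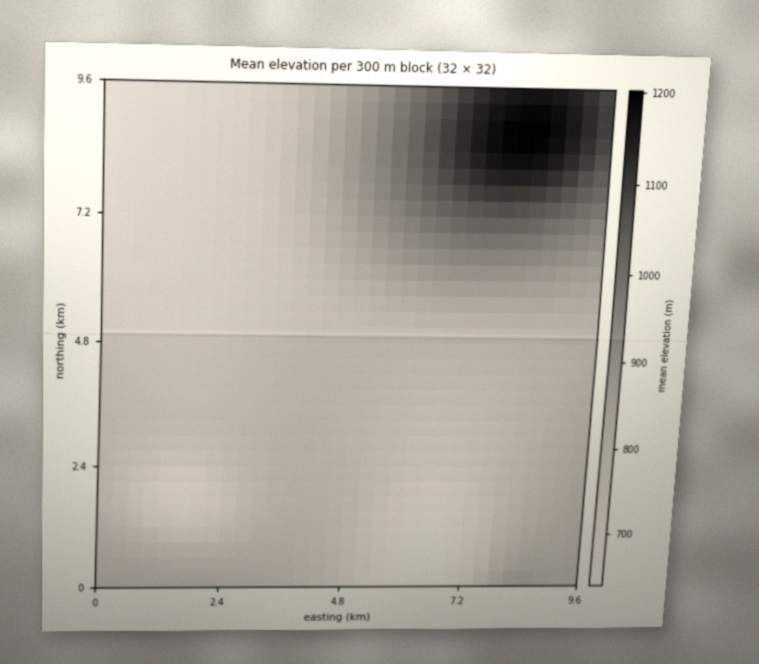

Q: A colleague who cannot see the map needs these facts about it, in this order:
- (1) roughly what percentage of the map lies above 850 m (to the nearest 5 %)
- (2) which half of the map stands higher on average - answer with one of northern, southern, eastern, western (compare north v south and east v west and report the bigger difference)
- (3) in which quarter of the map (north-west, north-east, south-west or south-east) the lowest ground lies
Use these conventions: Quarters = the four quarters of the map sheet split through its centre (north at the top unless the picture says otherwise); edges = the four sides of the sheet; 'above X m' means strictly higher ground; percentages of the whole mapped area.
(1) About 30 % of the map lies above 850 m.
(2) The northern half stands higher on average than the southern half.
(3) Look to the south-east quarter for the lowest ground.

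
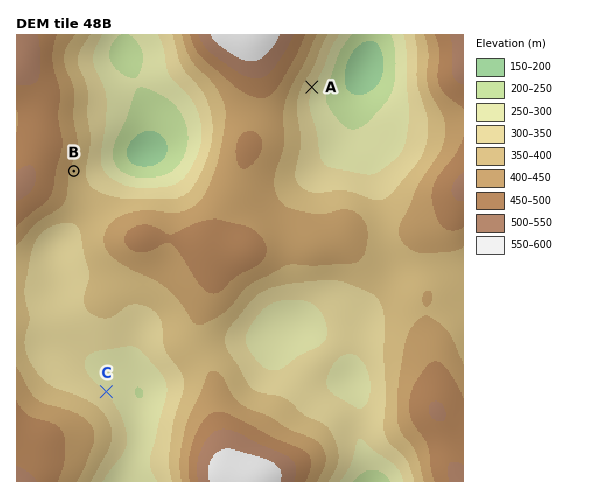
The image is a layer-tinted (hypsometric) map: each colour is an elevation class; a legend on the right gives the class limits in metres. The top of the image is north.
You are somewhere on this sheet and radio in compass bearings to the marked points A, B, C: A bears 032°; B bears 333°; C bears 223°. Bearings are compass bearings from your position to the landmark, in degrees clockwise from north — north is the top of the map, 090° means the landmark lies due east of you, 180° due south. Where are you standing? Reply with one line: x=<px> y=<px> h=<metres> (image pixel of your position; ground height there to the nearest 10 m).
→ x=157 y=336 h=340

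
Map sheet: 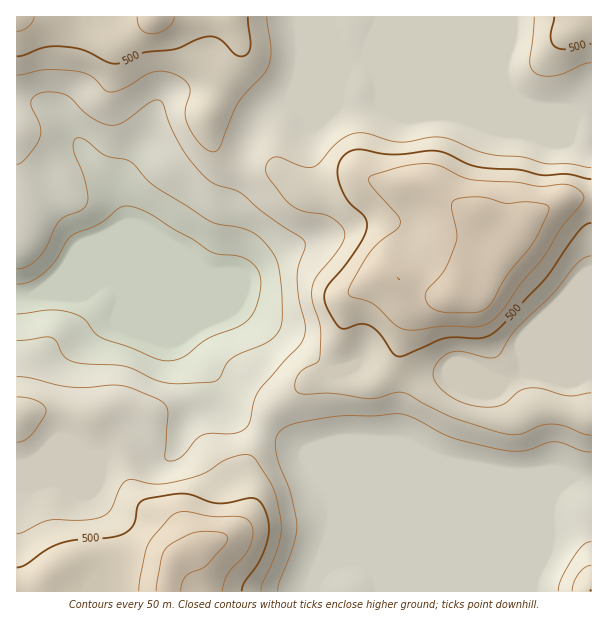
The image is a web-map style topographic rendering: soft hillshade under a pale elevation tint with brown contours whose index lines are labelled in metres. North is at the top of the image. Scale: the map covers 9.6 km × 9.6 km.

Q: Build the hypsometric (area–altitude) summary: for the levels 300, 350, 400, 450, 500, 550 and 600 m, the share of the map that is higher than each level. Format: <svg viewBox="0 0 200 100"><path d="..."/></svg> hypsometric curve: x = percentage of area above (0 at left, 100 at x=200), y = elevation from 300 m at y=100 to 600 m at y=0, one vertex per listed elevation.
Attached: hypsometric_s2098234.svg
<svg viewBox="0 0 200 100"><path d="M186 100l-10-17-48-16-61-17-28-17-19-16-13-17"/></svg>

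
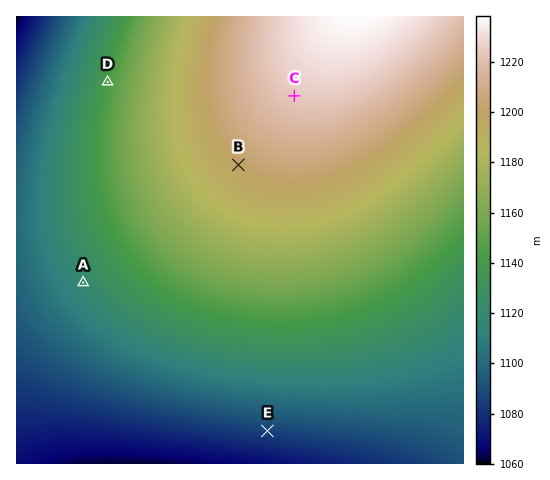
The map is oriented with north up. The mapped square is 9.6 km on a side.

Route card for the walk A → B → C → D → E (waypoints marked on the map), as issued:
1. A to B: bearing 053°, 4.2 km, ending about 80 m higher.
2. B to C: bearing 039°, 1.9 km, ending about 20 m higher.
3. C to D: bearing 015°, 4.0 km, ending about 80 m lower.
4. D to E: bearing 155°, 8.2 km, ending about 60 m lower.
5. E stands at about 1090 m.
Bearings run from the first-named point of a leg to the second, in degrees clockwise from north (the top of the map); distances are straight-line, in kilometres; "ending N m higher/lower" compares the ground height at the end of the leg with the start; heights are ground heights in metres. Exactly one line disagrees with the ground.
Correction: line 3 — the bearing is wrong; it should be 274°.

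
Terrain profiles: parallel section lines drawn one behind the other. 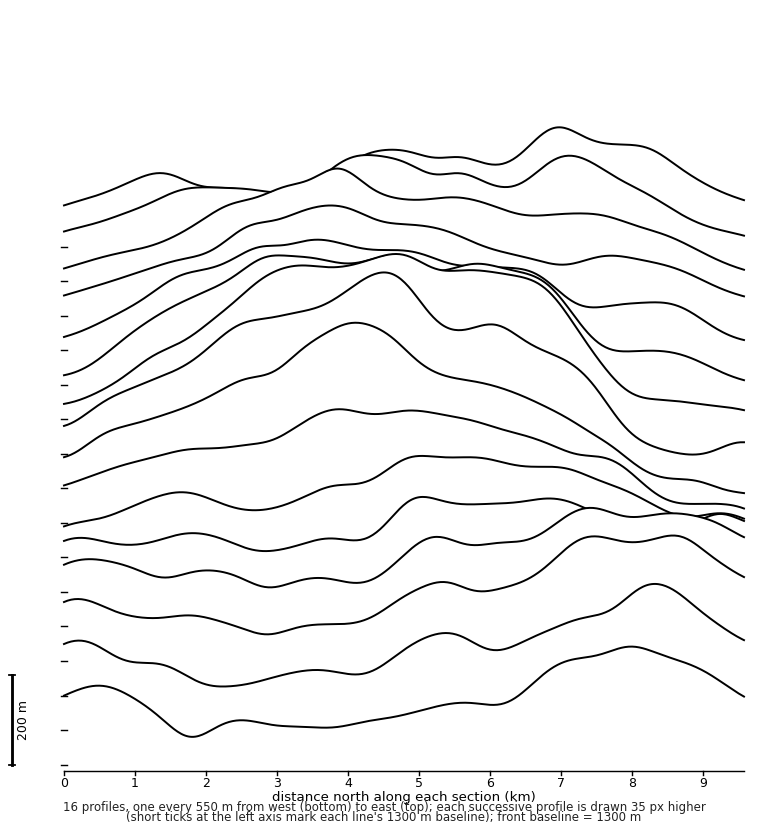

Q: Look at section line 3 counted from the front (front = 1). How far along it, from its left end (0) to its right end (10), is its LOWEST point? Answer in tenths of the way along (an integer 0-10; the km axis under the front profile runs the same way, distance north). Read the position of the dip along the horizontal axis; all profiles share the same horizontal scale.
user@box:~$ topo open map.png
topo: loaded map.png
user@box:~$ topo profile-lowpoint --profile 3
3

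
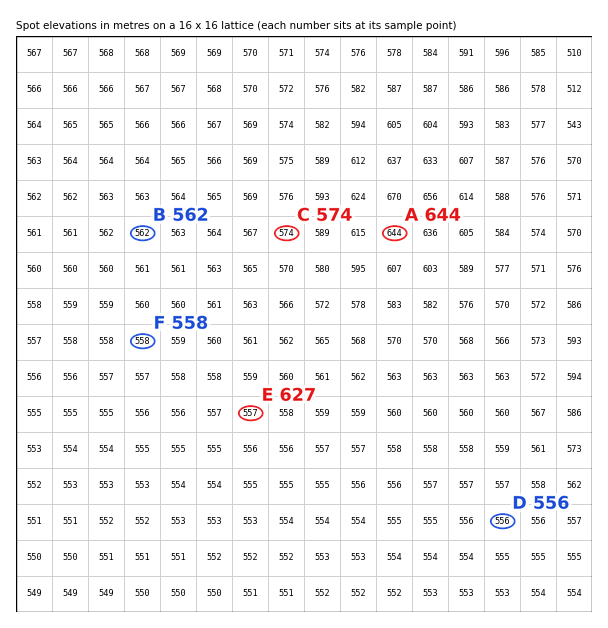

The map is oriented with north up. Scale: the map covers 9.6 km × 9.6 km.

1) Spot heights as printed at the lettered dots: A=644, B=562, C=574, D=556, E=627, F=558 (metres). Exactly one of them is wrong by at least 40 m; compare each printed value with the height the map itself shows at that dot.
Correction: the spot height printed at E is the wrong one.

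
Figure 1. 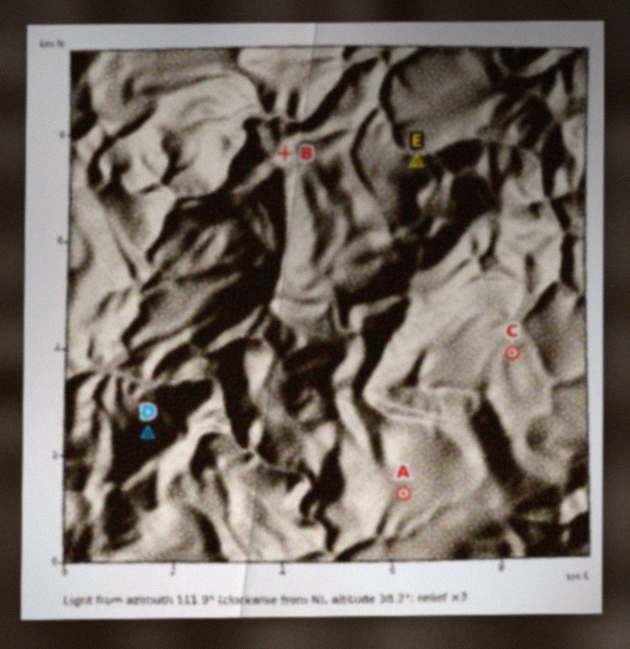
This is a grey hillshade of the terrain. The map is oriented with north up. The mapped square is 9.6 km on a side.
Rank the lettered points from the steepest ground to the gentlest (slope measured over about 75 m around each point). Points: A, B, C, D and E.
D E B C A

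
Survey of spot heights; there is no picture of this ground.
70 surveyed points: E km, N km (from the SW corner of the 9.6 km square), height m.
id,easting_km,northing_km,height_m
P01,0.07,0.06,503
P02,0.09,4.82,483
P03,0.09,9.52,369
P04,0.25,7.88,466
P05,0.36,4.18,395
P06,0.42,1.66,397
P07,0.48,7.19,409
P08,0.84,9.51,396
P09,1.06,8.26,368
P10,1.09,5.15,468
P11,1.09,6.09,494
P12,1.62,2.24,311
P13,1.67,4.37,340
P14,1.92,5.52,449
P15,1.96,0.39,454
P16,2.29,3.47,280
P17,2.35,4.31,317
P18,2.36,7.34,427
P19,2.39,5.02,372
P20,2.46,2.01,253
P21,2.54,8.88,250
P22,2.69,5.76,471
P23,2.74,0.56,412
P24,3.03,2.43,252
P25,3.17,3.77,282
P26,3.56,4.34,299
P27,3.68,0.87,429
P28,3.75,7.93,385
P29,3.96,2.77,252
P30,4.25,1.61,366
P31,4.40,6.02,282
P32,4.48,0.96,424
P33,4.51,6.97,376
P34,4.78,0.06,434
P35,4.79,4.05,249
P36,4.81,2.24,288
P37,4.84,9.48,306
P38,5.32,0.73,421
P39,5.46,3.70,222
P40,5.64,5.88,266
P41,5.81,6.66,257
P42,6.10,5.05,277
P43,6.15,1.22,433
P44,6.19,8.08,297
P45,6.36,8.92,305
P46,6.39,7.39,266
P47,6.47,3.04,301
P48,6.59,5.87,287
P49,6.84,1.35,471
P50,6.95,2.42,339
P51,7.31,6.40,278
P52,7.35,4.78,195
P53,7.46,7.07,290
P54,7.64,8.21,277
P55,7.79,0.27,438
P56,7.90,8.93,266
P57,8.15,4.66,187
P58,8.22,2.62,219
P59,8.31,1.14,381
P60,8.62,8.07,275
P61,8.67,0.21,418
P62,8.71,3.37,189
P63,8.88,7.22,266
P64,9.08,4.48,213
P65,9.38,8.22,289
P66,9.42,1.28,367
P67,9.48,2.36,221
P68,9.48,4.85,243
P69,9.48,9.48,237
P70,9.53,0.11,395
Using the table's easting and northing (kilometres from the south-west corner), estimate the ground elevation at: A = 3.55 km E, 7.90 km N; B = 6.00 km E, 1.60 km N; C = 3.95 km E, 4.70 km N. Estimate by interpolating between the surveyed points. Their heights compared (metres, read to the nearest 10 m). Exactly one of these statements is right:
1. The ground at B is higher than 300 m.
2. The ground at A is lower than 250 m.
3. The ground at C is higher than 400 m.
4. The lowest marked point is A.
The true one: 1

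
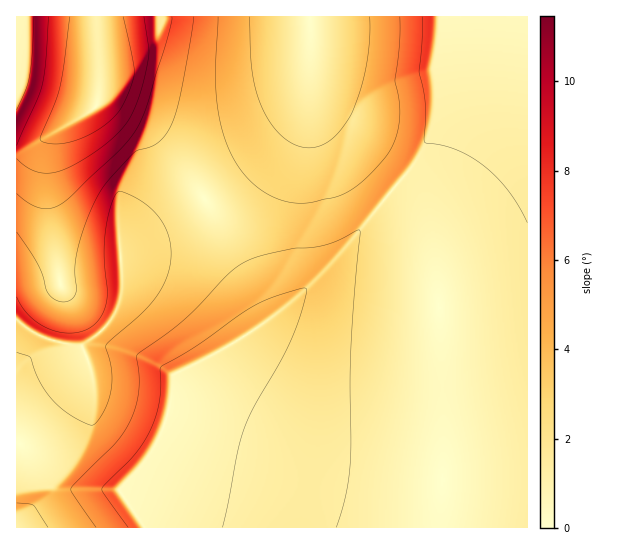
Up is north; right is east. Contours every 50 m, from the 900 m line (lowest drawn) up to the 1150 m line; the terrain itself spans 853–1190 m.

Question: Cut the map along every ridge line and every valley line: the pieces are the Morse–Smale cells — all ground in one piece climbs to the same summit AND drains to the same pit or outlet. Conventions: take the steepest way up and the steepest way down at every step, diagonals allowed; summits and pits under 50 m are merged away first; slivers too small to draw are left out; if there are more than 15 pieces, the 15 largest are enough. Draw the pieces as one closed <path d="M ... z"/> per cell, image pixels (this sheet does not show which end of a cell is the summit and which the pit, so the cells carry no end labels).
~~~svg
<path d="M310 57l-5 40-14 29-30 31-56 42 38 62 28 56-8 7-24 16-64 35-4 31-11 32-17 28-23 24 25 38 294-1 4-41 0-107-4-86-8-43-6-15-14-26-16-17-30-26-18-27-18-16-8-10-9-24z"/><path d="M527 16l-218 1 2 64 2 13 8 19 8 10 18 16 18 27 30 26 16 17 14 26 6 15 8 43 4 86 0 107-4 42 89-1z"/><path d="M205 199l-44 28-40 19 2 43-4 17-12 20-24 20 6 19 0 6-73 76 1 81 126 0-2-7-21-31 23-24 17-28 11-32 4-31 44-23 50-33 2-4-14-28z"/><path d="M106 101l-8 2-5 6-12 8-50 30-15 6 1 294 72-76 0-6-6-19 24-20 12-20 4-17-2-43 40-19 43-28-15-22-32-40-11-10-19-10z"/><path d="M309 16l-211 0-1 86 12 1 18 14 19 10 21 22 39 50 55-42 26-26 9-13 9-21 4-22 2-54z"/><path d="M97 16l-81 1 1 135 14-5 65-41 3-9z"/>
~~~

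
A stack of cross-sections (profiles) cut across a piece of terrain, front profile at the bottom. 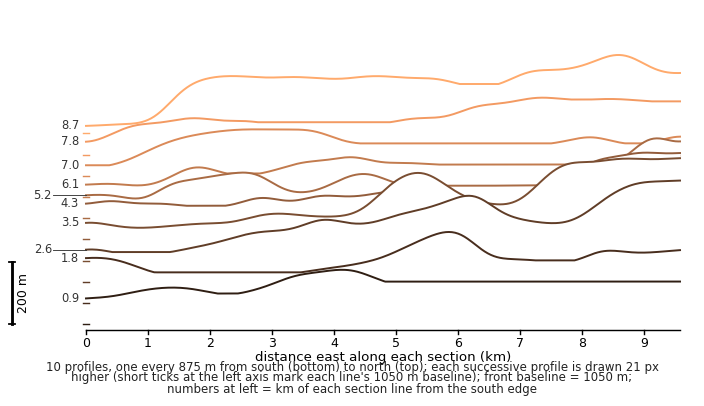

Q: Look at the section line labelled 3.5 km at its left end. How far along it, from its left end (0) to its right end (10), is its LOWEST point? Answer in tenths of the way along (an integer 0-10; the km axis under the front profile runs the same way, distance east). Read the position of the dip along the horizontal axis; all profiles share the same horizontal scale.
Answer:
1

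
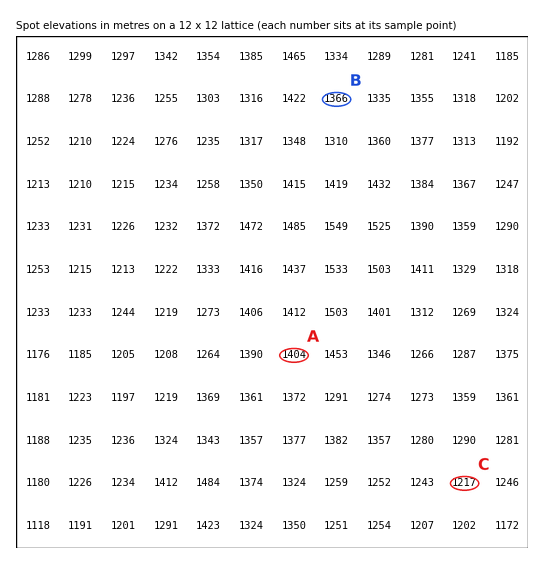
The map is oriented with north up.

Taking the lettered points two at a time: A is above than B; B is above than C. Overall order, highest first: A B C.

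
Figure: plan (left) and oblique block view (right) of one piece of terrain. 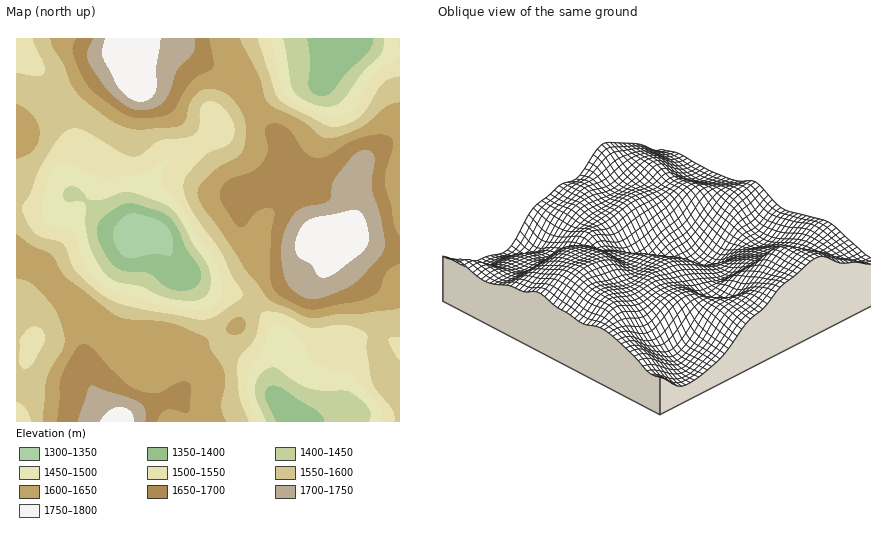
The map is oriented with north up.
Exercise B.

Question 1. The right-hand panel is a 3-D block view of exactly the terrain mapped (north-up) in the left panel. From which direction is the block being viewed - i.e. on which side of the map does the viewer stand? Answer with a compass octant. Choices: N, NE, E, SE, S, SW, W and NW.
NE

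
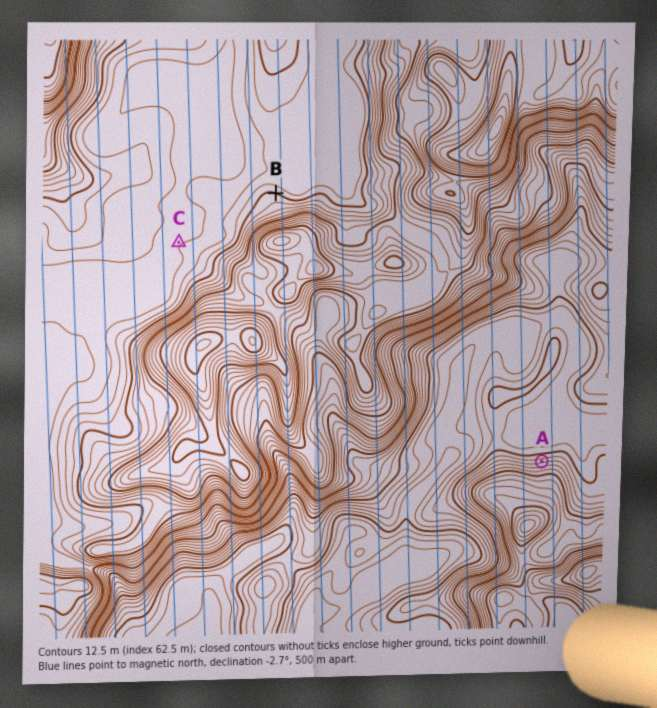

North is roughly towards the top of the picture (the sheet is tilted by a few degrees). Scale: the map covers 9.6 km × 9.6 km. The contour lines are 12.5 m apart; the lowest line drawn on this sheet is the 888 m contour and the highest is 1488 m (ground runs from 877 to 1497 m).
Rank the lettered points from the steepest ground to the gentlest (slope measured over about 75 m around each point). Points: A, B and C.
A B C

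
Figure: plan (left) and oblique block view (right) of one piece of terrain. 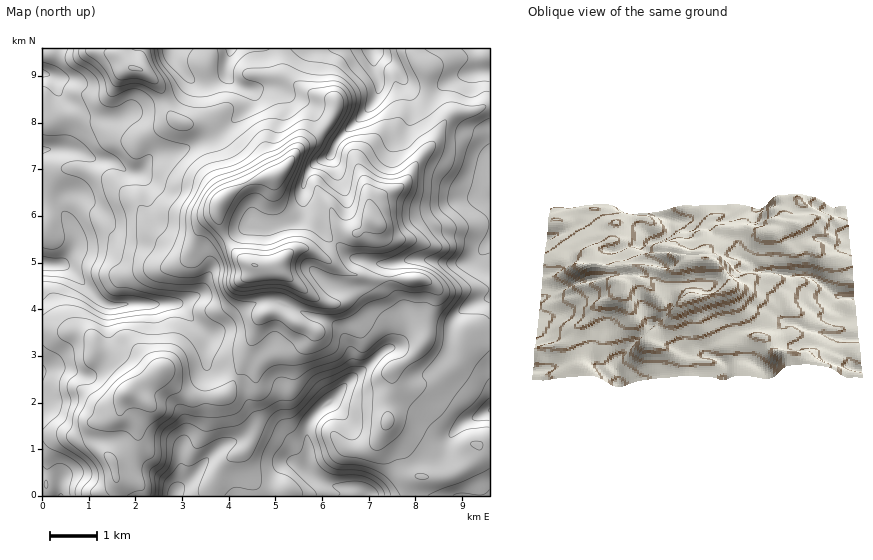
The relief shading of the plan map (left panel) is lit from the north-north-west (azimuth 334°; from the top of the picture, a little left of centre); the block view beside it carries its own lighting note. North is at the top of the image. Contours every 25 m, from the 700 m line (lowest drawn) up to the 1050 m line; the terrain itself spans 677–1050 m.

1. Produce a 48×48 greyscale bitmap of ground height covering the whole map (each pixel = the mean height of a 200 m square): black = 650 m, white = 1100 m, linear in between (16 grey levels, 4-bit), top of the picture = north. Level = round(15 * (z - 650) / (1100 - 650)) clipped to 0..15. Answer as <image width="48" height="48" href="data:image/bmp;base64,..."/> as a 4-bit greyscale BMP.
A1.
<image width="48" height="48" href="data:image/bmp;base64,Qk32BAAAAAAAAHYAAAAoAAAAMAAAADAAAAABAAQAAAAAAIAEAAATCwAAEwsAABAAAAAAAAAAAAAAABEREQAiIiIAMzMzAERERABVVVUAZmZmAHd3dwCIiIgAmZmZAKqqqgC7u7sAzMzMAN3d3QDu7u4A////AERFZ3iId1MzREREREREMiIhESRERERDM0RFVniIh1QzRFRERERDIiIiIjRVVVVEREREVniIh2VERFVVREMyIiMzNEVVVVVVRERFZ4iIh3VERFVVVDMiIjREVVVVVVVVVVVWeIiIiHZVVEVVVEMyI0VVVmVVVVRVVVVneIiIiHZVVVVVVUMzI0VVZmZVVVRVVVZ3iIiIiHZVVlVVVUQzM1VVVmZlVVRFVVZniJmZmIdmZmZmVVRDM0VFVndmVVRERFVniJmZmZh2d3d2ZVREM0RFVndmVVVEM0VWiJmZmZh3d3d3ZmVVQzNFVmZmZVVUQ0VWeImqqZiIiIiHd2ZmVDNEVmZmZlVVREVmd4mqmZmYh3iHd3ZmVEM0VmdmZmVVVEVWZ3iZmqmYd3d3h3d3ZVREVnd2ZmVVVEVWZ3eImaqYd3d4iHd3dmZVVnd2ZmZVVUVWd3d4iZmYd3d4iIiIh3dmZWd3dmZlVVVWd3d3iIiHdneIiIiImId2dmZnd2ZmVVZmd3d3d3d3Zmd4iIiJmZh3d2Znd2ZmVVZmd2Z3d3d2Zmd4mYiZmZiIh3d3d2ZmZVZmZmZmZmZmZnd4mZmqmZiIiHd3d2ZWVVVmVURFVVVmZ3eJmqmZmZmYiHd3d3ZVVVVVRDMzREVVZ3iJmZmaqqqpiIh3d4dlREREMzRERVVWZniqqqqru6qpmZiIiIhlVEQzM0VVZmZmZ3m8y7vMuqqpmZmZmZdlVDIiM0VWZ3eIh4m93d3cqqqqqZmaqYZURBEiM0VWZ3iIiIm93d3bqqqqmYiIh2VEQyIiI0VWZ3iJmIrN3d3cu7qpmZiHd2VEMyIiI0RVZ3eJmZrMy8zMy6qqqqmYh3ZUMzMiI0RVZneJmau6qqu7uqqru6qZh2ZUQzMiM0RVZnd4mruqqqqqqqqru7qYd2VUQzMiM0RVZmd4q8y6qqqqqqqqu7qXdmVUQzMzM0RVZmd4q8y6qqqpmqqau7qHdlVEMzMzM0RWZmZ4m8zLqrupmamZu6qYdlRDMzMzM0VVVWZ3irzLu7upmZmJqqqYdlRDMzMzNEVVVVZniau8zMy5iYiJqpmYdlRDMzMzRERERVZneJmqvMy5iIeImIeIdlVEMzMzNERFVVZmd4iJqrzKh2d4h3d3dmVUMzMzM0RVVVVmZ3d4maq7l2Z4h2Znd2VUMzMzNEVVVVZmZmd3iJmqmHZ3dmZmd2ZUQzMzREVVVmZmZmZneIiZmHZmZmVVZmZURERERFVVVmd3dmZmd3d4iIdVVVVVVmZVREREREVVVWd3ZmZmZnd3d4hkRFVVVWZVVERERFVVVWdmZmZmVmZmd4h1Q0RVVVVVVURERVZVVmZlVVZlVVZmd4h1QzRERFVURTM0RVZmZnZVVVVVVVVmd3dlQzNERERERDM0RWd3eHZURERFVVVmZmZUMiM0REQzMzM0VWeIiHVERURFVVVVVVVDMiM0VUQzMzRFZniIh2RERUREVVVUREQzIiM0VURDM0RFZ3iIh1REREQ0REREREMyISNERERDMw=="/>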